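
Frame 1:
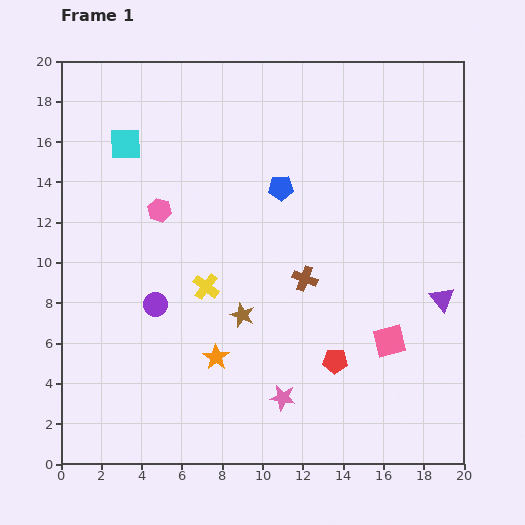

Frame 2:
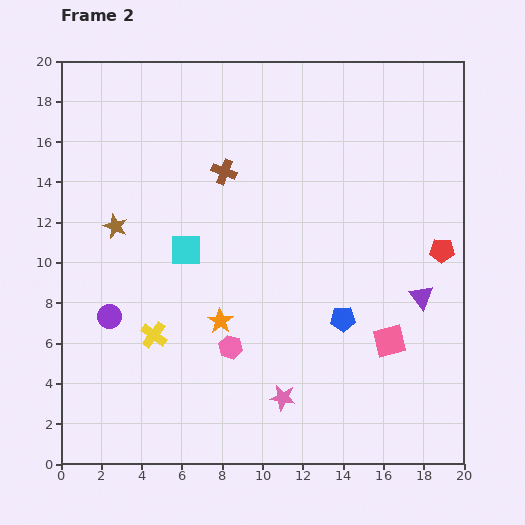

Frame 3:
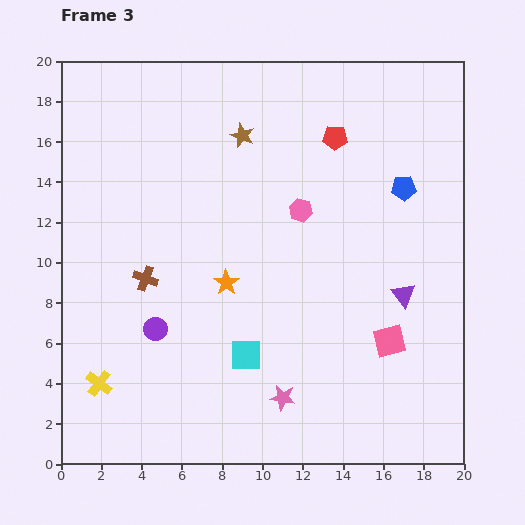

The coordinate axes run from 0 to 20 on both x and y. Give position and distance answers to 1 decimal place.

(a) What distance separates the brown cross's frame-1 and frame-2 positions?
6.6

The brown cross moved from (12.1, 9.2) to (8.1, 14.5), a distance of √(4.0² + 5.3²) ≈ 6.6.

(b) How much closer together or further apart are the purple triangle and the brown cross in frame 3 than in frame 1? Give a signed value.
+5.9

Distance in frame 1: 6.9. Distance in frame 3: 12.8.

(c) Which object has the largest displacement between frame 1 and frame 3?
the cyan square

(moved 12.1; next 11.1)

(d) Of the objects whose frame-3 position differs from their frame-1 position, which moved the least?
the purple circle

(moved 1.2)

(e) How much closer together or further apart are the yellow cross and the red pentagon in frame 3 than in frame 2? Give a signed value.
+2.0

Distance in frame 2: 14.9. Distance in frame 3: 16.9.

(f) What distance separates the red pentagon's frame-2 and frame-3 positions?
7.7

The red pentagon moved from (18.9, 10.6) to (13.6, 16.2), a distance of √(5.3² + 5.6²) ≈ 7.7.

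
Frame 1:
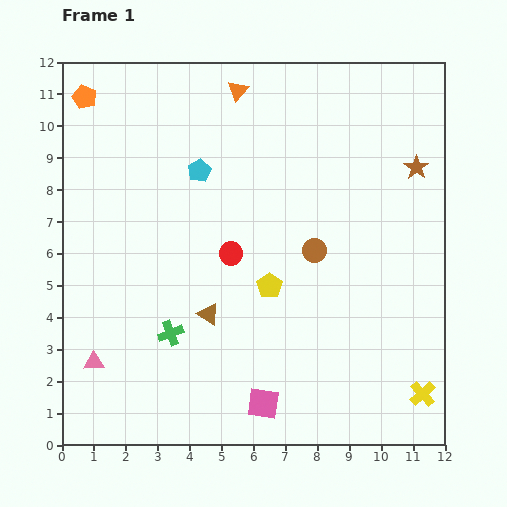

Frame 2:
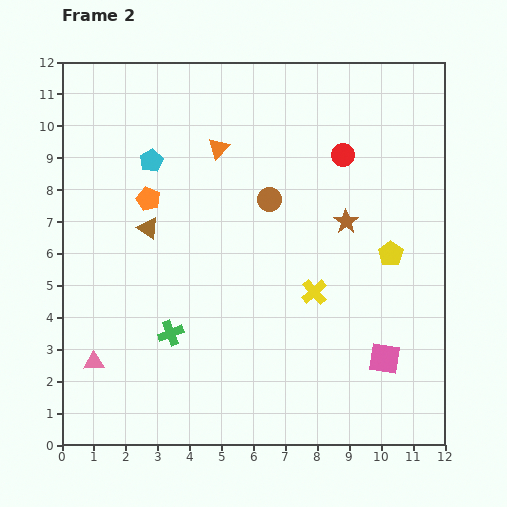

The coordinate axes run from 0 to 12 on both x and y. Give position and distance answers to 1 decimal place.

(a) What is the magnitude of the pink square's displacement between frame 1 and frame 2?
4.0

The pink square moved from (6.3, 1.3) to (10.1, 2.7), a distance of √(3.8² + 1.4²) ≈ 4.0.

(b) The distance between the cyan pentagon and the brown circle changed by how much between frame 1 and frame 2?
-0.5

Distance in frame 1: 4.4. Distance in frame 2: 3.9.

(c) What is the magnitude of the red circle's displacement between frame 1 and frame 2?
4.7

The red circle moved from (5.3, 6.0) to (8.8, 9.1), a distance of √(3.5² + 3.1²) ≈ 4.7.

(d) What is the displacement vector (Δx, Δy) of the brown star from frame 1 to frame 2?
(-2.2, -1.7)

The brown star was at (11.1, 8.7) in frame 1 and (8.9, 7.0) in frame 2.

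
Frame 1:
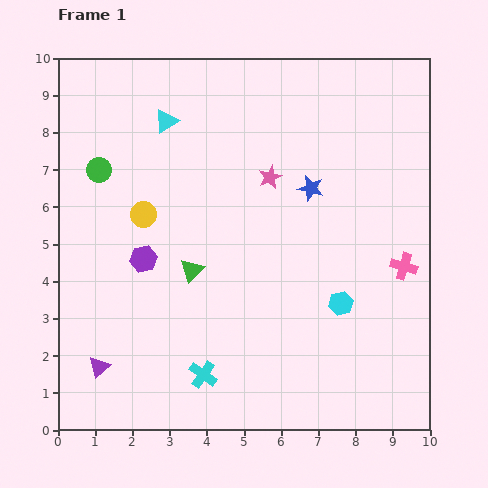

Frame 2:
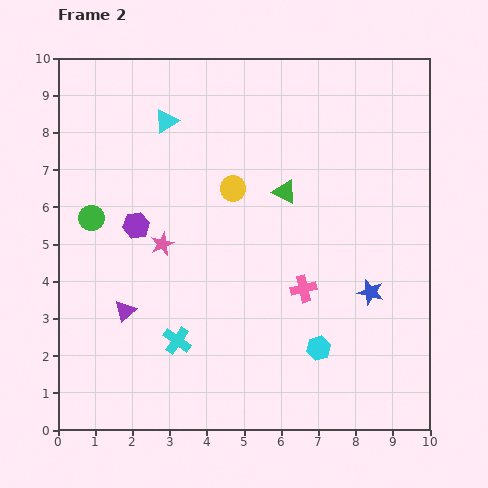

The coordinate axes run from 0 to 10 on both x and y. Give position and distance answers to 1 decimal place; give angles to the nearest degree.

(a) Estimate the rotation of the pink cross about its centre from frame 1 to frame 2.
31° counter-clockwise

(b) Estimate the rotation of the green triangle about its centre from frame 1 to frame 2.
47° counter-clockwise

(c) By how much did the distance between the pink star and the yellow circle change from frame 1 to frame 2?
-1.1

Distance in frame 1: 3.5. Distance in frame 2: 2.4.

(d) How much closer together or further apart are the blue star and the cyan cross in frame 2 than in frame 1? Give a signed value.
-0.4

Distance in frame 1: 5.8. Distance in frame 2: 5.4.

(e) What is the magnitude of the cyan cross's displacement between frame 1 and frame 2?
1.1

The cyan cross moved from (3.9, 1.5) to (3.2, 2.4), a distance of √(0.7² + 0.9²) ≈ 1.1.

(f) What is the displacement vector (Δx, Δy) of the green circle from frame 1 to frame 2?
(-0.2, -1.3)

The green circle was at (1.1, 7.0) in frame 1 and (0.9, 5.7) in frame 2.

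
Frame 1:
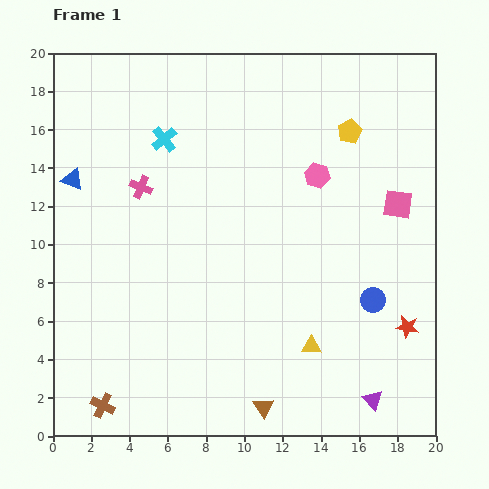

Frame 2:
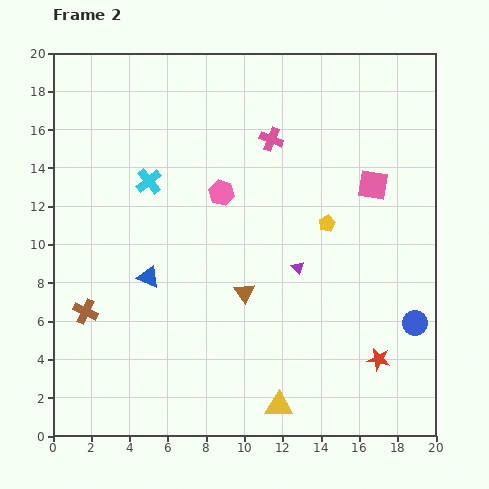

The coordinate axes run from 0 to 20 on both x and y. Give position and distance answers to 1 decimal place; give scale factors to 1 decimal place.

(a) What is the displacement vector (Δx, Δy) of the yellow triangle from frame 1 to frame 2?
(-1.7, -3.1)

The yellow triangle was at (13.5, 4.7) in frame 1 and (11.8, 1.6) in frame 2.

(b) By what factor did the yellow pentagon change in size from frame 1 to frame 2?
0.7×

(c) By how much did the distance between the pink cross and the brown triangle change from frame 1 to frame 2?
-5.1

Distance in frame 1: 13.2. Distance in frame 2: 8.1.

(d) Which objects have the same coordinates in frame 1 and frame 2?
none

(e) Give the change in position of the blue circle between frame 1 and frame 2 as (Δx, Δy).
(2.2, -1.2)

The blue circle was at (16.7, 7.1) in frame 1 and (18.9, 5.9) in frame 2.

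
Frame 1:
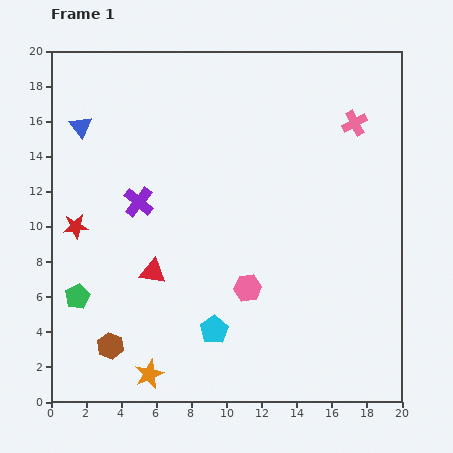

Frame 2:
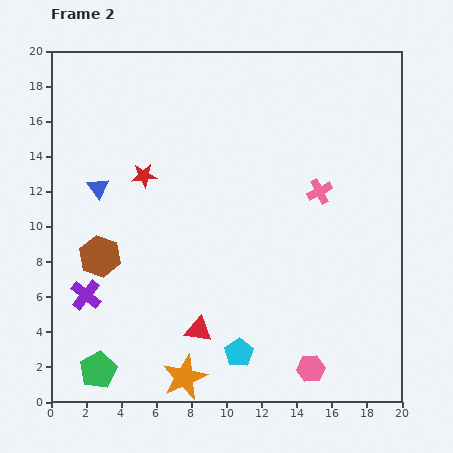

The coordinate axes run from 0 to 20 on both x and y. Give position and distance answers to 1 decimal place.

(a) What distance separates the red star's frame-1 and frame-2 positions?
4.9

The red star moved from (1.4, 10.0) to (5.3, 12.9), a distance of √(3.9² + 2.9²) ≈ 4.9.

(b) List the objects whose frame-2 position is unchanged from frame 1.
none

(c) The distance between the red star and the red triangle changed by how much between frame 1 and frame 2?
+4.2

Distance in frame 1: 5.1. Distance in frame 2: 9.3.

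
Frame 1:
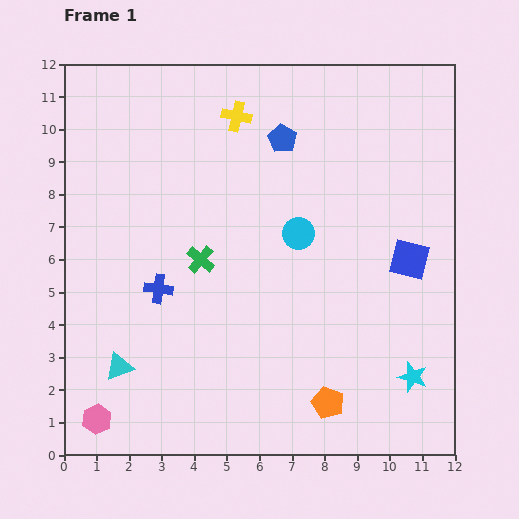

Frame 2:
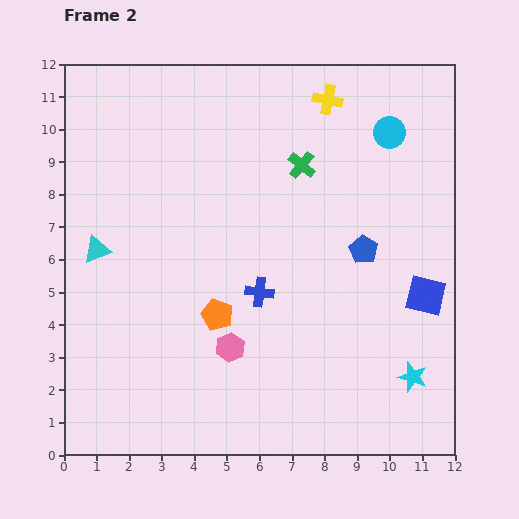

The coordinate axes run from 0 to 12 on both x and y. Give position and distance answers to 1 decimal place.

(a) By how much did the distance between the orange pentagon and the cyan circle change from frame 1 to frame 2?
+2.4

Distance in frame 1: 5.3. Distance in frame 2: 7.7.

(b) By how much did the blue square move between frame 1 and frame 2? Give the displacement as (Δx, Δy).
(0.5, -1.1)

The blue square was at (10.6, 6.0) in frame 1 and (11.1, 4.9) in frame 2.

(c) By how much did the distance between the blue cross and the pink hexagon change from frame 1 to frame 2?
-2.5

Distance in frame 1: 4.4. Distance in frame 2: 1.9.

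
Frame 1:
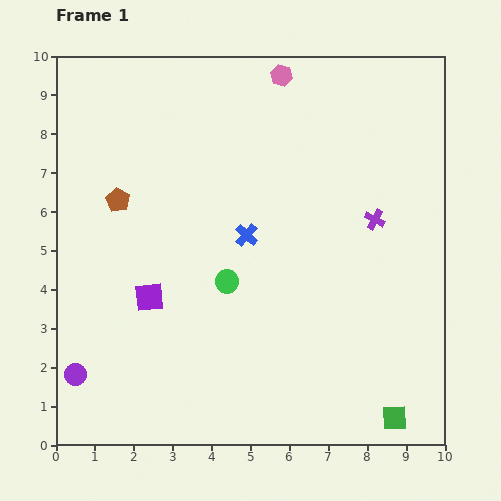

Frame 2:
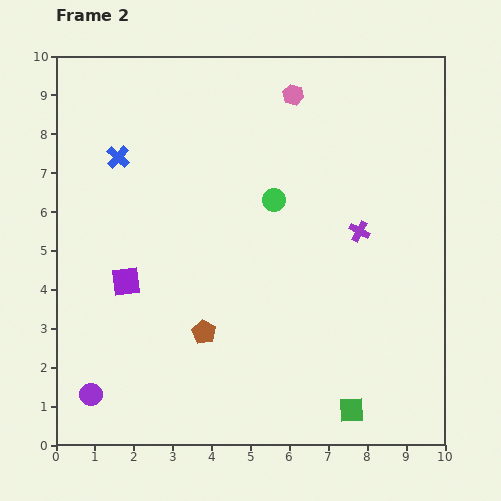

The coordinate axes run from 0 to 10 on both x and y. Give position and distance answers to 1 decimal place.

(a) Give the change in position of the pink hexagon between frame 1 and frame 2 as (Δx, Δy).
(0.3, -0.5)

The pink hexagon was at (5.8, 9.5) in frame 1 and (6.1, 9.0) in frame 2.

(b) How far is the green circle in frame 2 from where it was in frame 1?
2.4

The green circle moved from (4.4, 4.2) to (5.6, 6.3), a distance of √(1.2² + 2.1²) ≈ 2.4.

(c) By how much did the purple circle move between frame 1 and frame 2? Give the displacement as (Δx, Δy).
(0.4, -0.5)

The purple circle was at (0.5, 1.8) in frame 1 and (0.9, 1.3) in frame 2.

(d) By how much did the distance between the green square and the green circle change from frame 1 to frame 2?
+0.3

Distance in frame 1: 5.5. Distance in frame 2: 5.8.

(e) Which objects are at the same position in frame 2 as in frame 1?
none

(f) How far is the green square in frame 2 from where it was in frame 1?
1.1

The green square moved from (8.7, 0.7) to (7.6, 0.9), a distance of √(1.1² + 0.2²) ≈ 1.1.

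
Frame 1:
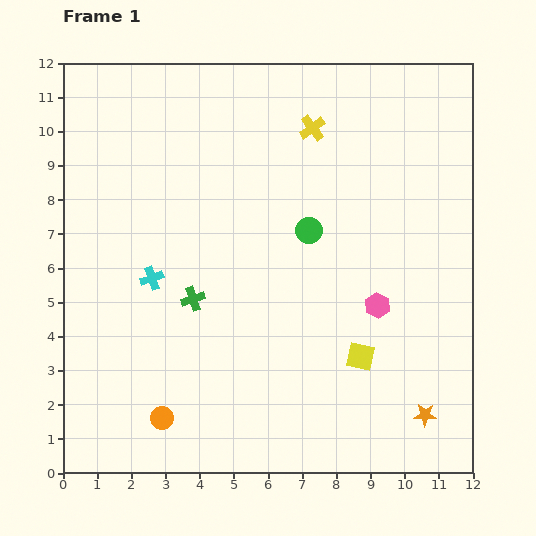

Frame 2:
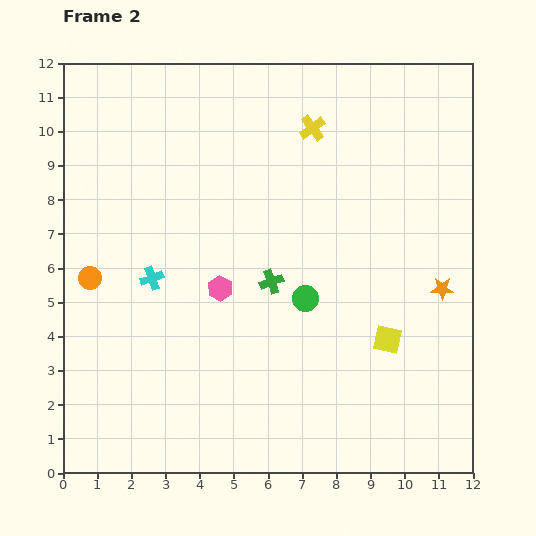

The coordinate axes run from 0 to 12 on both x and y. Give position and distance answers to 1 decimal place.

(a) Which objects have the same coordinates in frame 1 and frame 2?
the yellow cross, the cyan cross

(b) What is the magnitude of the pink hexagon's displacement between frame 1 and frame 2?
4.6

The pink hexagon moved from (9.2, 4.9) to (4.6, 5.4), a distance of √(4.6² + 0.5²) ≈ 4.6.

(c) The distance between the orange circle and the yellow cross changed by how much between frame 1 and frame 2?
-1.8

Distance in frame 1: 9.6. Distance in frame 2: 7.8.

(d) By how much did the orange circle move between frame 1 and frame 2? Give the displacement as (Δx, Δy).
(-2.1, 4.1)

The orange circle was at (2.9, 1.6) in frame 1 and (0.8, 5.7) in frame 2.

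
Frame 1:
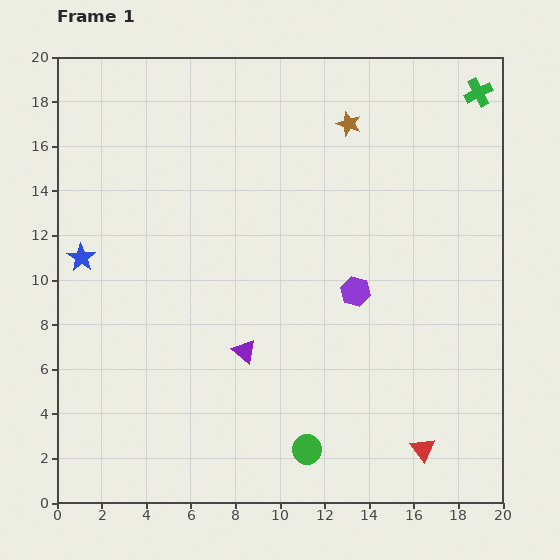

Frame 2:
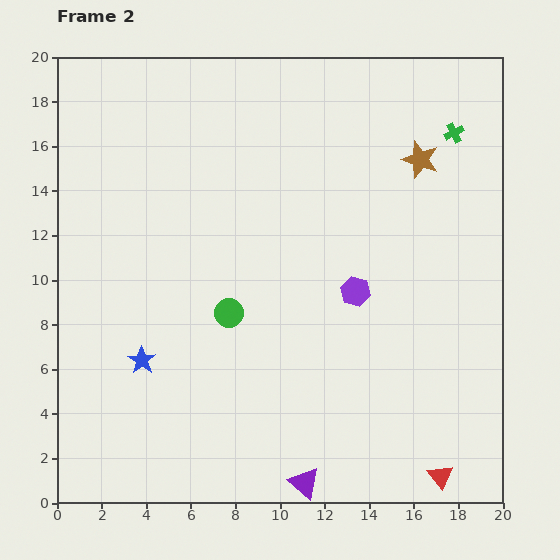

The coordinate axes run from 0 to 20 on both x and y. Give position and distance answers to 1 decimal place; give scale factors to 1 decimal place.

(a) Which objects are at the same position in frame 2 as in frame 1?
the purple hexagon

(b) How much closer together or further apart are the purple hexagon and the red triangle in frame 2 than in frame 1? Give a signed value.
+1.4

Distance in frame 1: 7.7. Distance in frame 2: 9.1.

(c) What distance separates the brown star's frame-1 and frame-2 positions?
3.6

The brown star moved from (13.1, 17.0) to (16.3, 15.4), a distance of √(3.2² + 1.6²) ≈ 3.6.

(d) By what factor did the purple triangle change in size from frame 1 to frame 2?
1.3×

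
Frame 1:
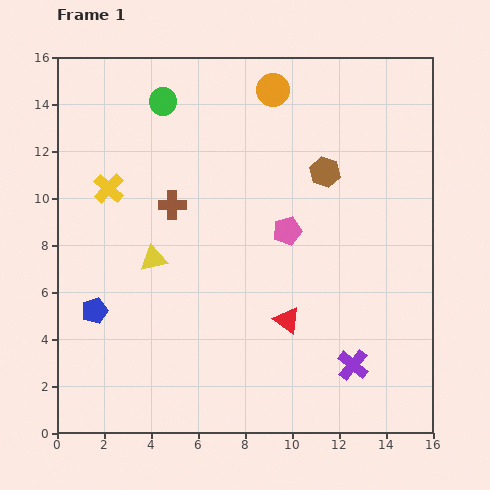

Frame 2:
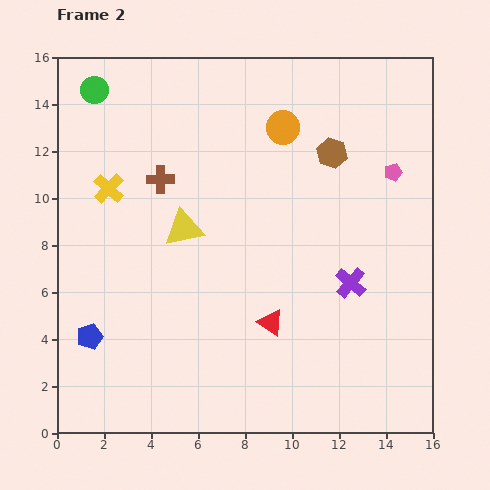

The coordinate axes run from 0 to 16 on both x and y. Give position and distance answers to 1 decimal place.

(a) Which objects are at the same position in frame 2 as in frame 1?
the yellow cross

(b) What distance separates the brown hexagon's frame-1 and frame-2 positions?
0.9

The brown hexagon moved from (11.4, 11.1) to (11.7, 11.9), a distance of √(0.3² + 0.8²) ≈ 0.9.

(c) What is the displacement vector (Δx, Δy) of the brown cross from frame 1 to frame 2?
(-0.5, 1.1)

The brown cross was at (4.9, 9.7) in frame 1 and (4.4, 10.8) in frame 2.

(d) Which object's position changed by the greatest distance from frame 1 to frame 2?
the pink pentagon

(moved 5.1; next 3.5)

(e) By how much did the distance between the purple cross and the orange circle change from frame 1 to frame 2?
-5.0

Distance in frame 1: 12.2. Distance in frame 2: 7.2.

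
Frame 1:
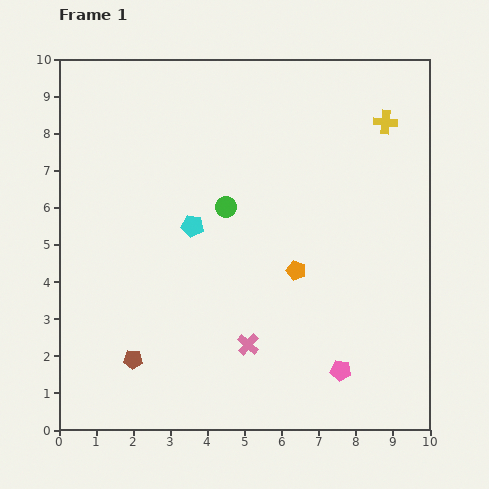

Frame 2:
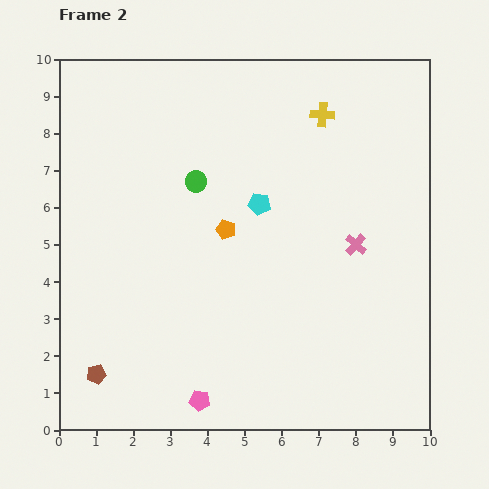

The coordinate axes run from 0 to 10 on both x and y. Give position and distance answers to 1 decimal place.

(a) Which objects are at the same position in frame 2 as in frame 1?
none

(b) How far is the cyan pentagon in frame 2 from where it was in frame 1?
1.9

The cyan pentagon moved from (3.6, 5.5) to (5.4, 6.1), a distance of √(1.8² + 0.6²) ≈ 1.9.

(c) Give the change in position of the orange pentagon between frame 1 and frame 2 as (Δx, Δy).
(-1.9, 1.1)

The orange pentagon was at (6.4, 4.3) in frame 1 and (4.5, 5.4) in frame 2.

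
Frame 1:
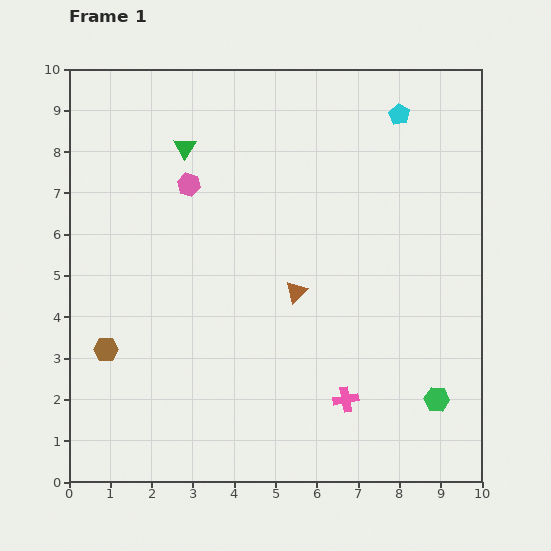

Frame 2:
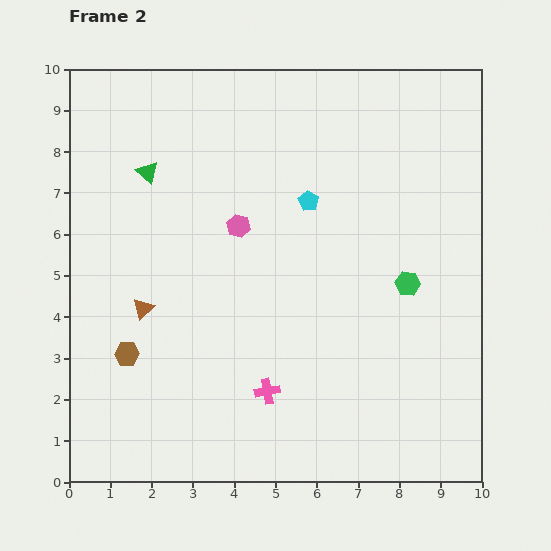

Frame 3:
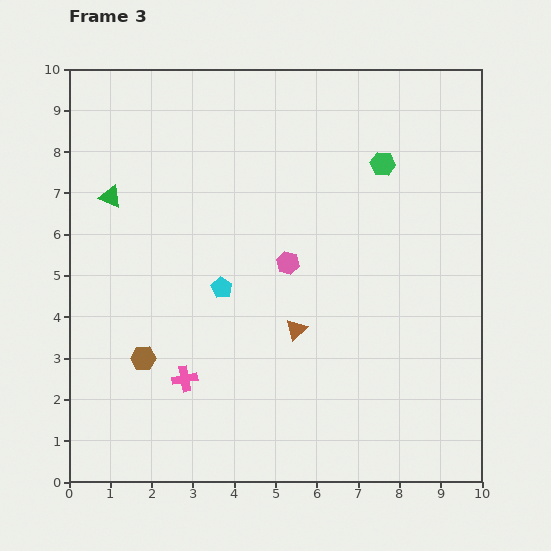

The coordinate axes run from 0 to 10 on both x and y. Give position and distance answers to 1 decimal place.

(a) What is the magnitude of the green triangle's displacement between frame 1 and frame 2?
1.1

The green triangle moved from (2.8, 8.1) to (1.9, 7.5), a distance of √(0.9² + 0.6²) ≈ 1.1.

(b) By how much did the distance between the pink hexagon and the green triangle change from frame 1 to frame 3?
+3.7

Distance in frame 1: 0.9. Distance in frame 3: 4.6.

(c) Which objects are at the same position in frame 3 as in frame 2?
none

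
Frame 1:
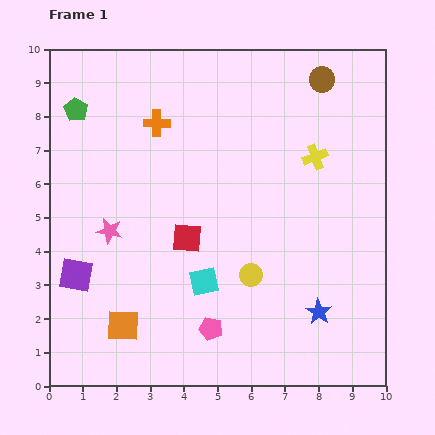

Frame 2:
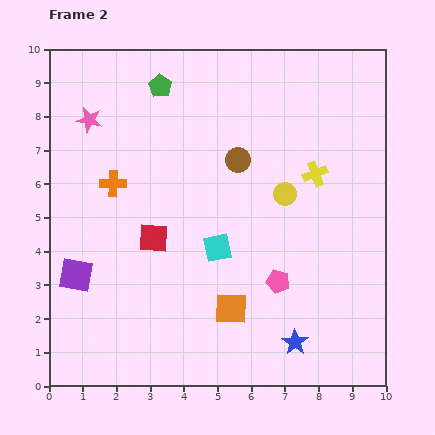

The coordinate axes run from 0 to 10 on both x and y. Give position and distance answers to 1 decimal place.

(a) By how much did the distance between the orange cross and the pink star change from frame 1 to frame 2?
-1.5

Distance in frame 1: 3.5. Distance in frame 2: 2.0.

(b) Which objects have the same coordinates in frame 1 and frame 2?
the purple square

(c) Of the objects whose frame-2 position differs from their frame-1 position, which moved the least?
the yellow cross

(moved 0.5)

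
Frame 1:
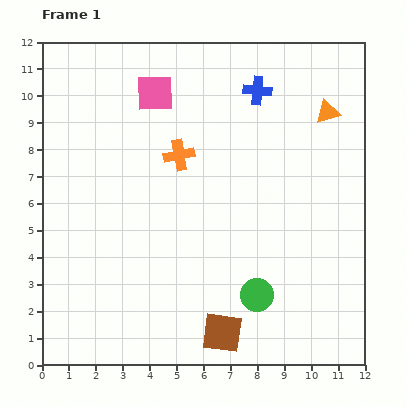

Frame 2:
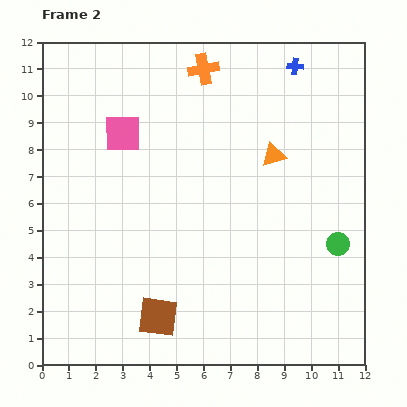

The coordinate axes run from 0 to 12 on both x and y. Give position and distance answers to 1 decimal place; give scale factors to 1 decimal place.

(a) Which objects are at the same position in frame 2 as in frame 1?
none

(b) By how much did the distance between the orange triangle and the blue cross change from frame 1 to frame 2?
+0.7

Distance in frame 1: 2.7. Distance in frame 2: 3.4.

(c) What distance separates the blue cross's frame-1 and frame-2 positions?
1.7

The blue cross moved from (8.0, 10.2) to (9.4, 11.1), a distance of √(1.4² + 0.9²) ≈ 1.7.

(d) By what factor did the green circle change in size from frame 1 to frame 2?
0.7×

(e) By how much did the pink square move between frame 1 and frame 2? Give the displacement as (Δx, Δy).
(-1.2, -1.5)

The pink square was at (4.2, 10.1) in frame 1 and (3.0, 8.6) in frame 2.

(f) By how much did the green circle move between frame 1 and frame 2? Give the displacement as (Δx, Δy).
(3.0, 1.9)

The green circle was at (8.0, 2.6) in frame 1 and (11.0, 4.5) in frame 2.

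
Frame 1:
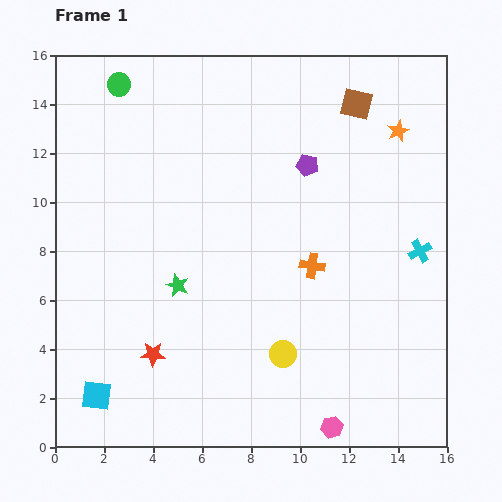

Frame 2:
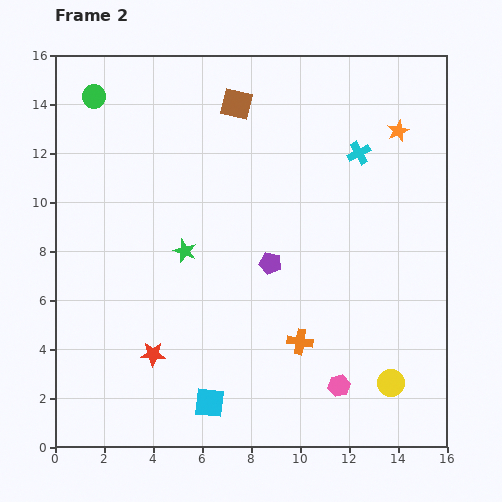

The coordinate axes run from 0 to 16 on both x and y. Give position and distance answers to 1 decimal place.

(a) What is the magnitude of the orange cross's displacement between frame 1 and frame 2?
3.1

The orange cross moved from (10.5, 7.4) to (10.0, 4.3), a distance of √(0.5² + 3.1²) ≈ 3.1.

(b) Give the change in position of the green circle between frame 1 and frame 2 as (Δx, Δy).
(-1.0, -0.5)

The green circle was at (2.6, 14.8) in frame 1 and (1.6, 14.3) in frame 2.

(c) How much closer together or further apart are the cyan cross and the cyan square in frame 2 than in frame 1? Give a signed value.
-2.6

Distance in frame 1: 14.5. Distance in frame 2: 11.9.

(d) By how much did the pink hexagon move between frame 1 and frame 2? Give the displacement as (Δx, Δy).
(0.3, 1.7)

The pink hexagon was at (11.3, 0.8) in frame 1 and (11.6, 2.5) in frame 2.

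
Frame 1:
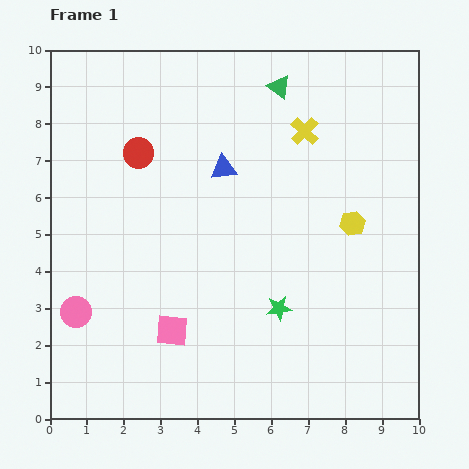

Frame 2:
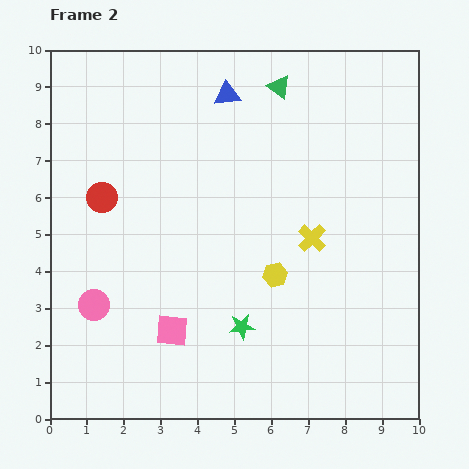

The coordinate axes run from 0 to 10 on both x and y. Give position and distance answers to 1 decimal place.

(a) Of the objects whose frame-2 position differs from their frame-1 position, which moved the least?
the pink circle

(moved 0.5)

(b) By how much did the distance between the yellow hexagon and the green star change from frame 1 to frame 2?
-1.3

Distance in frame 1: 3.0. Distance in frame 2: 1.7.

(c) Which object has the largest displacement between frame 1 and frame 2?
the yellow cross

(moved 2.9; next 2.5)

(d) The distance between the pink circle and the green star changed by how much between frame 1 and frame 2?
-1.5

Distance in frame 1: 5.5. Distance in frame 2: 4.0.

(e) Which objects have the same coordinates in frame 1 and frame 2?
the pink square, the green triangle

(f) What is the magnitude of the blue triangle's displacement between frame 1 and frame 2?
2.0

The blue triangle moved from (4.7, 6.8) to (4.8, 8.8), a distance of √(0.1² + 2.0²) ≈ 2.0.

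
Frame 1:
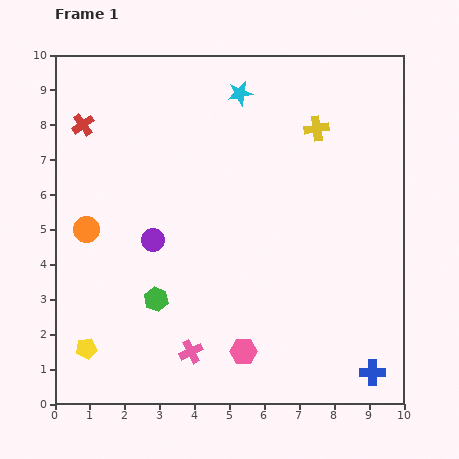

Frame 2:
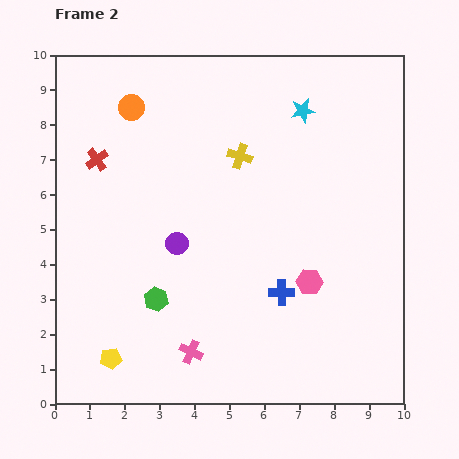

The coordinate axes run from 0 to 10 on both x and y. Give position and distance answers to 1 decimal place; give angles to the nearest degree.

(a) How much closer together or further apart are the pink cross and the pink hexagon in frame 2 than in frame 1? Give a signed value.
+2.4

Distance in frame 1: 1.5. Distance in frame 2: 3.9.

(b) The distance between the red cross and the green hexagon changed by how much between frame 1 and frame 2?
-1.1

Distance in frame 1: 5.4. Distance in frame 2: 4.3.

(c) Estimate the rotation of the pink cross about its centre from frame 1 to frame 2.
39° counter-clockwise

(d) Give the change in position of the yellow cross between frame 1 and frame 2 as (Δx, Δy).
(-2.2, -0.8)

The yellow cross was at (7.5, 7.9) in frame 1 and (5.3, 7.1) in frame 2.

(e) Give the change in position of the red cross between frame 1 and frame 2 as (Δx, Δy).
(0.4, -1.0)

The red cross was at (0.8, 8.0) in frame 1 and (1.2, 7.0) in frame 2.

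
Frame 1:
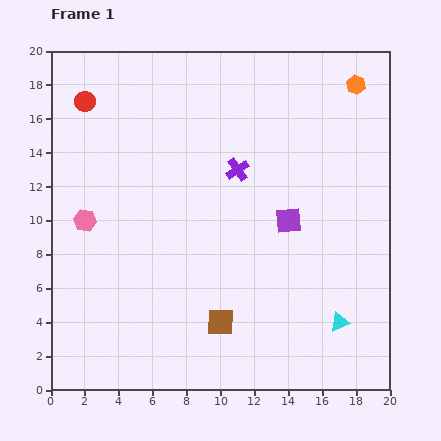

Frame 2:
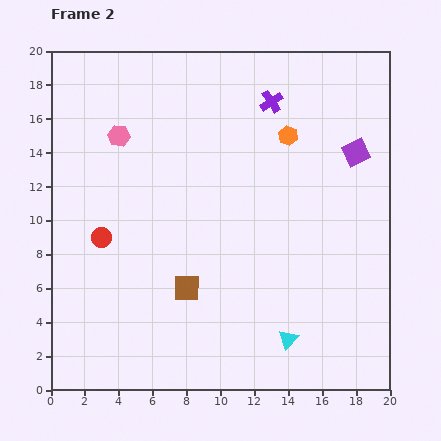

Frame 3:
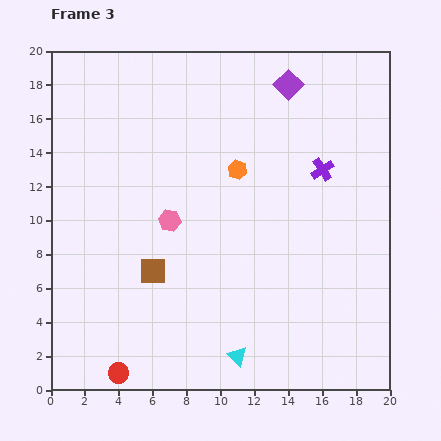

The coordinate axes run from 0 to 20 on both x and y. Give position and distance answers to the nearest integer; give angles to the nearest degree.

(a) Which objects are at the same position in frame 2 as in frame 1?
none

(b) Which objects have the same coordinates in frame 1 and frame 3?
none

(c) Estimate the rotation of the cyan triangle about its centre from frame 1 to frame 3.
54° counter-clockwise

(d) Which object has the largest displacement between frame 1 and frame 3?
the red circle

(moved 16; next 9)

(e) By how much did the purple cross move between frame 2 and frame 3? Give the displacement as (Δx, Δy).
(3, -4)

The purple cross was at (13, 17) in frame 2 and (16, 13) in frame 3.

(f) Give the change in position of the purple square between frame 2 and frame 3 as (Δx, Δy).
(-4, 4)

The purple square was at (18, 14) in frame 2 and (14, 18) in frame 3.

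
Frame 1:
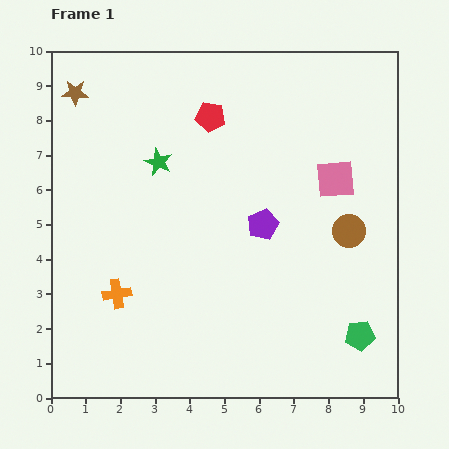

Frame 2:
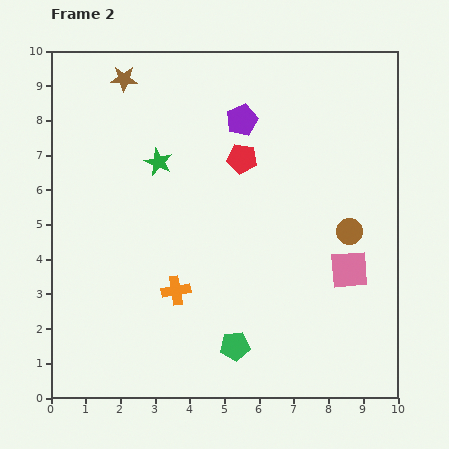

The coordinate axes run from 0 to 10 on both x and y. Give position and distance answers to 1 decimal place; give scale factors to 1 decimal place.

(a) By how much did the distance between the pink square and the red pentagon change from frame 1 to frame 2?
+0.5

Distance in frame 1: 4.0. Distance in frame 2: 4.5.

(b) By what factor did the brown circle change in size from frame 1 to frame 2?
0.8×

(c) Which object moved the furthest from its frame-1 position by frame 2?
the green pentagon

(moved 3.6; next 3.1)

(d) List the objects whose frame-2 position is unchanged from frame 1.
the brown circle, the green star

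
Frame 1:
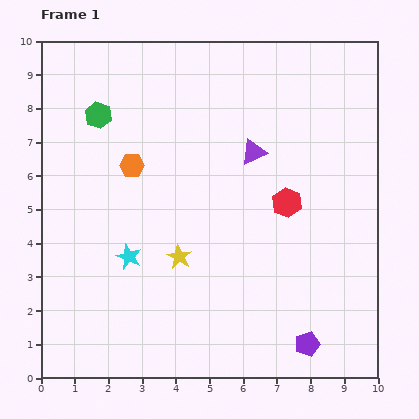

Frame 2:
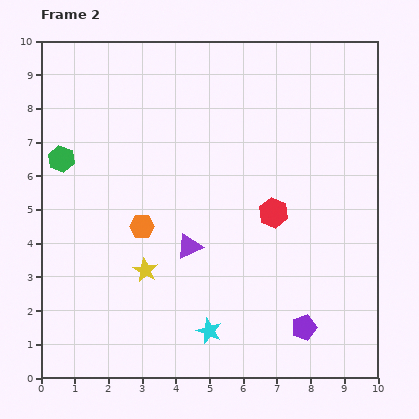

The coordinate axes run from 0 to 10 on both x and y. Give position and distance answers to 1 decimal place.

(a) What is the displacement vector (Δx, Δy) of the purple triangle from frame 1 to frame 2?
(-1.9, -2.8)

The purple triangle was at (6.3, 6.7) in frame 1 and (4.4, 3.9) in frame 2.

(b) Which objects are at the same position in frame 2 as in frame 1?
none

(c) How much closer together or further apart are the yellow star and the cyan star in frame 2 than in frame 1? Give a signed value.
+1.1

Distance in frame 1: 1.5. Distance in frame 2: 2.6.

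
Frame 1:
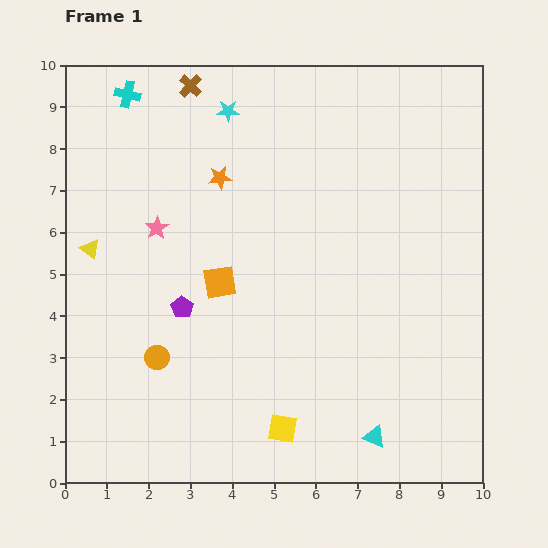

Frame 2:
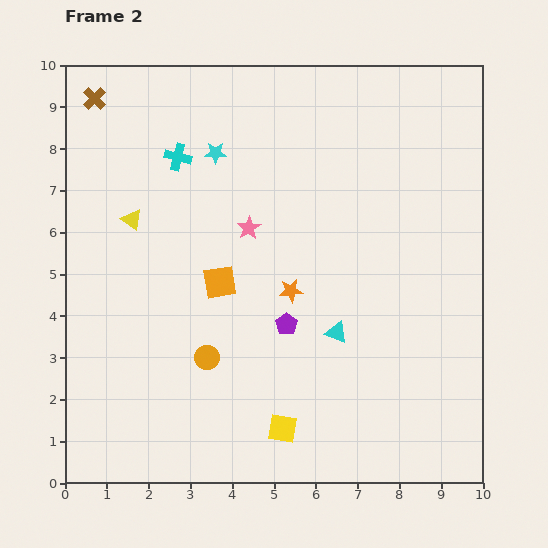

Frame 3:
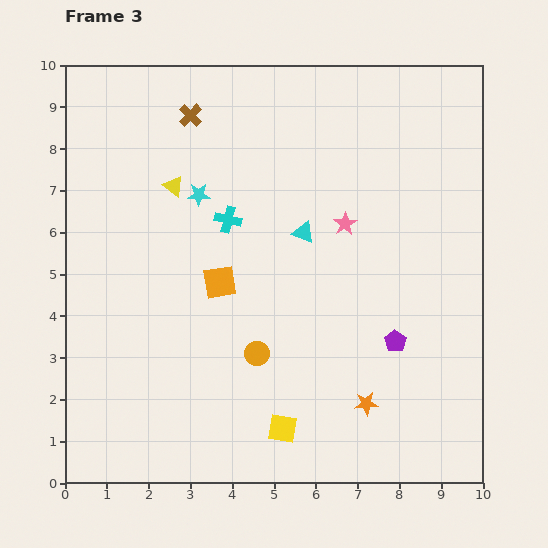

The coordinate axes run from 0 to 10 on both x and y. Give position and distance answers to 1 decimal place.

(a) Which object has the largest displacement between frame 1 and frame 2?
the orange star

(moved 3.2; next 2.7)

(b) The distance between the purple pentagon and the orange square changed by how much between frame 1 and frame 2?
+0.8

Distance in frame 1: 1.1. Distance in frame 2: 1.9.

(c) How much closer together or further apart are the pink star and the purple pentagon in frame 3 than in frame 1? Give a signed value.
+1.0

Distance in frame 1: 2.0. Distance in frame 3: 3.0.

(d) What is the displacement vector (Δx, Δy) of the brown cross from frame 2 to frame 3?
(2.3, -0.4)

The brown cross was at (0.7, 9.2) in frame 2 and (3.0, 8.8) in frame 3.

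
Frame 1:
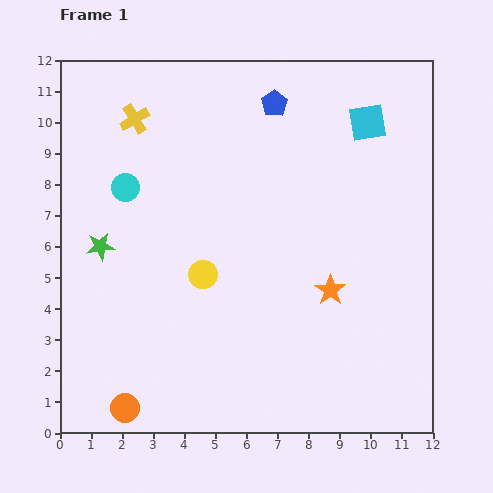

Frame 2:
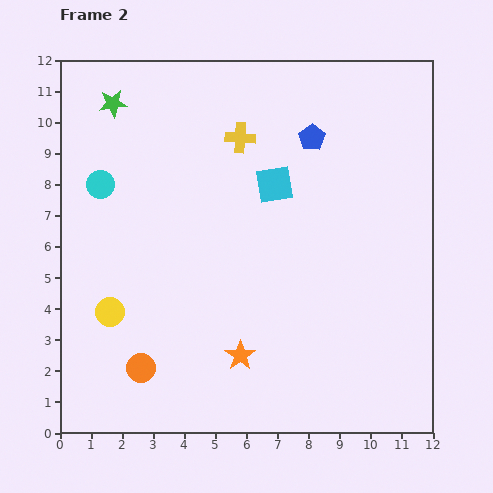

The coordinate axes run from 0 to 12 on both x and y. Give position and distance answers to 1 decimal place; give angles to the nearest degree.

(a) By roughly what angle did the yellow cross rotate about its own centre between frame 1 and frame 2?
35° clockwise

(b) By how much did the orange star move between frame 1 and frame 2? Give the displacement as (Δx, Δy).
(-2.9, -2.1)

The orange star was at (8.7, 4.6) in frame 1 and (5.8, 2.5) in frame 2.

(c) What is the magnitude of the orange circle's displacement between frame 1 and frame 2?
1.4

The orange circle moved from (2.1, 0.8) to (2.6, 2.1), a distance of √(0.5² + 1.3²) ≈ 1.4.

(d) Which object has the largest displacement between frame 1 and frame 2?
the green star

(moved 4.6; next 3.6)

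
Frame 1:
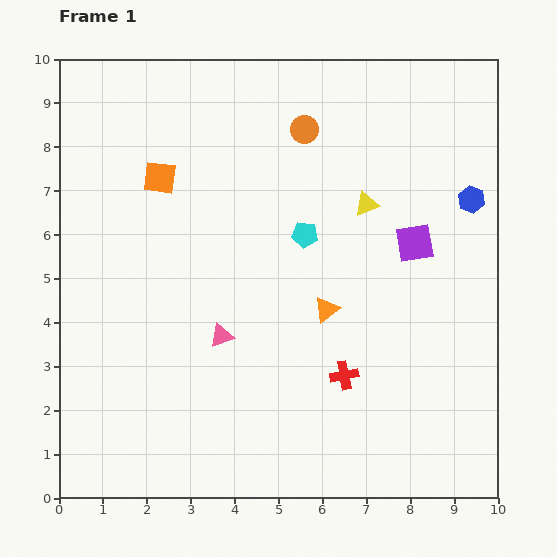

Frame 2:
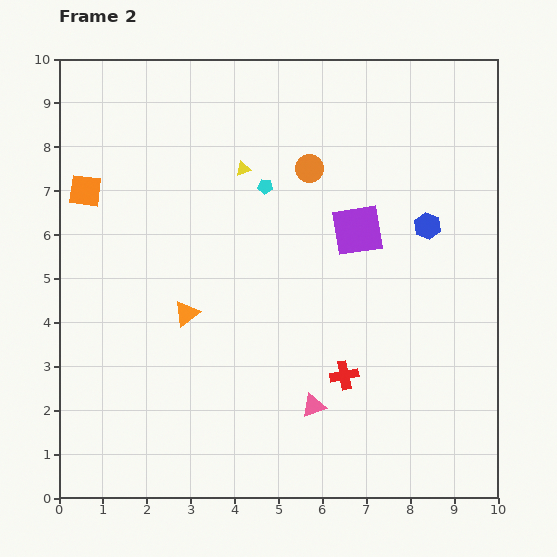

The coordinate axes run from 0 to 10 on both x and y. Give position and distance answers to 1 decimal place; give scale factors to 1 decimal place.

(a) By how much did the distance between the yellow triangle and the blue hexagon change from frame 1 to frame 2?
+2.0

Distance in frame 1: 2.4. Distance in frame 2: 4.4.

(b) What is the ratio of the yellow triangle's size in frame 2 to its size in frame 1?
0.6×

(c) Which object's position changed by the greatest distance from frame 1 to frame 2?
the orange triangle

(moved 3.2; next 2.9)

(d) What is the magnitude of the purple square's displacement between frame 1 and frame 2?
1.3

The purple square moved from (8.1, 5.8) to (6.8, 6.1), a distance of √(1.3² + 0.3²) ≈ 1.3.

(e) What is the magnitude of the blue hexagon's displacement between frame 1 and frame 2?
1.2

The blue hexagon moved from (9.4, 6.8) to (8.4, 6.2), a distance of √(1.0² + 0.6²) ≈ 1.2.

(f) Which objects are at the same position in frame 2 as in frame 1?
the red cross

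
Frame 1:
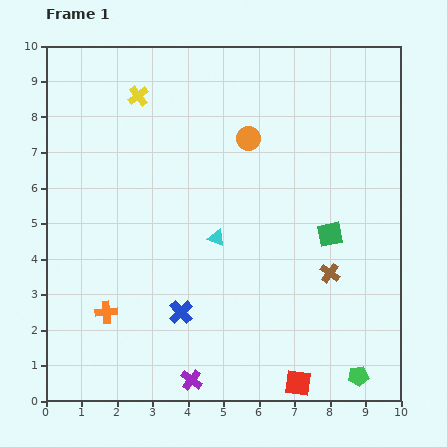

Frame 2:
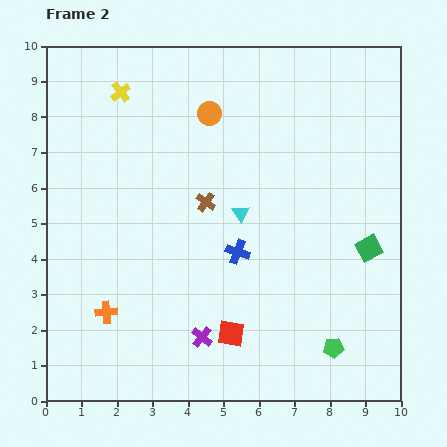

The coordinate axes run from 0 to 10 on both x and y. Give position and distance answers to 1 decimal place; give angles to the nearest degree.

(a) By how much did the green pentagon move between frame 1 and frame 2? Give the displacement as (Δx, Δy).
(-0.7, 0.8)

The green pentagon was at (8.8, 0.7) in frame 1 and (8.1, 1.5) in frame 2.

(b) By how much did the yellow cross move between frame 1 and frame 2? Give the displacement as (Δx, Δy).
(-0.5, 0.1)

The yellow cross was at (2.6, 8.6) in frame 1 and (2.1, 8.7) in frame 2.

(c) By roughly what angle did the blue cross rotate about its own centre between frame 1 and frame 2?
27° counter-clockwise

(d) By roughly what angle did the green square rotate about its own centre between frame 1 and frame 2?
16° counter-clockwise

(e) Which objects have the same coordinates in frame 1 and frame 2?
the orange cross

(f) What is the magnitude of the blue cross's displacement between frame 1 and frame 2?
2.3

The blue cross moved from (3.8, 2.5) to (5.4, 4.2), a distance of √(1.6² + 1.7²) ≈ 2.3.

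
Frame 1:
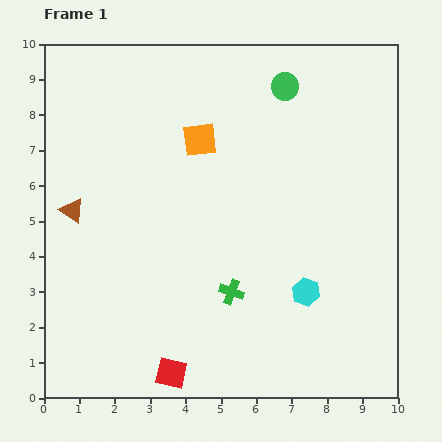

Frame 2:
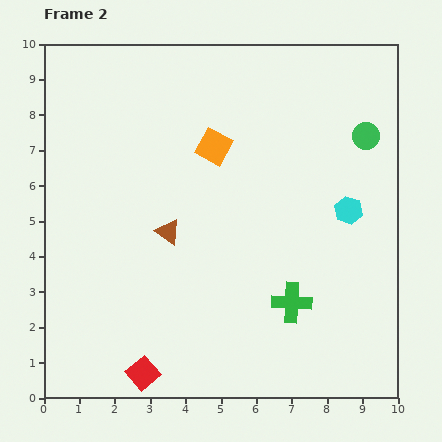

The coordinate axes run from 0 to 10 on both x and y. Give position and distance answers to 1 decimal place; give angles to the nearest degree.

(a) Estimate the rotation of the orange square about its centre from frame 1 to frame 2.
35° clockwise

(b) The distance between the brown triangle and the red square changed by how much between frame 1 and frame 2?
-1.3

Distance in frame 1: 5.4. Distance in frame 2: 4.1.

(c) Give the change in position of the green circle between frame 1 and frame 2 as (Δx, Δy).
(2.3, -1.4)

The green circle was at (6.8, 8.8) in frame 1 and (9.1, 7.4) in frame 2.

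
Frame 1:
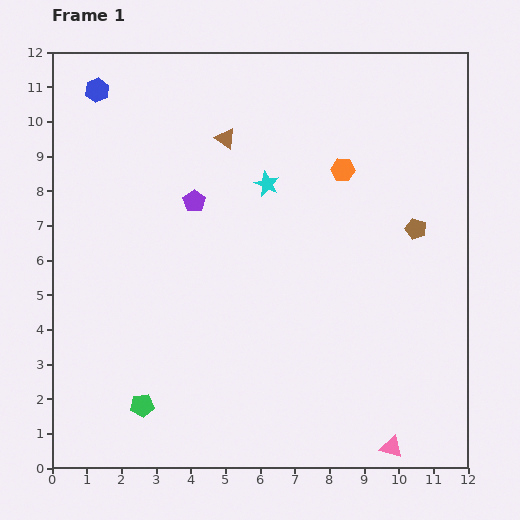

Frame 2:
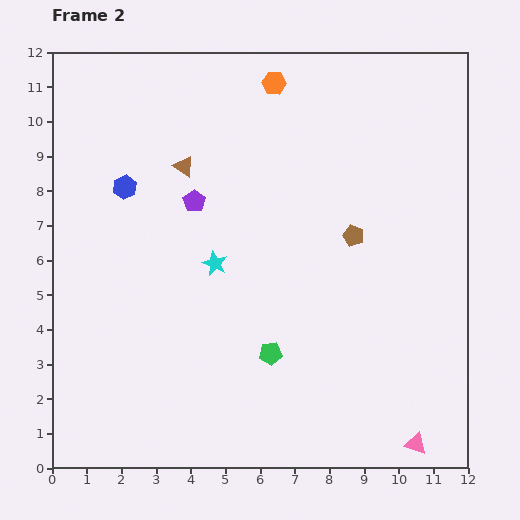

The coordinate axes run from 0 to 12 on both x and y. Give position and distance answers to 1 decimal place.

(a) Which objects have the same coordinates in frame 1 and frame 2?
the purple pentagon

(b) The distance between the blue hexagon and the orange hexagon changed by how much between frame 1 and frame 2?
-2.3

Distance in frame 1: 7.5. Distance in frame 2: 5.2.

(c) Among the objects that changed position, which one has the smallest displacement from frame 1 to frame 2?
the pink triangle

(moved 0.7)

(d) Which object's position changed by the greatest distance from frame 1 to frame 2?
the green pentagon

(moved 4.0; next 3.2)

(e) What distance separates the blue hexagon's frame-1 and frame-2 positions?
2.9

The blue hexagon moved from (1.3, 10.9) to (2.1, 8.1), a distance of √(0.8² + 2.8²) ≈ 2.9.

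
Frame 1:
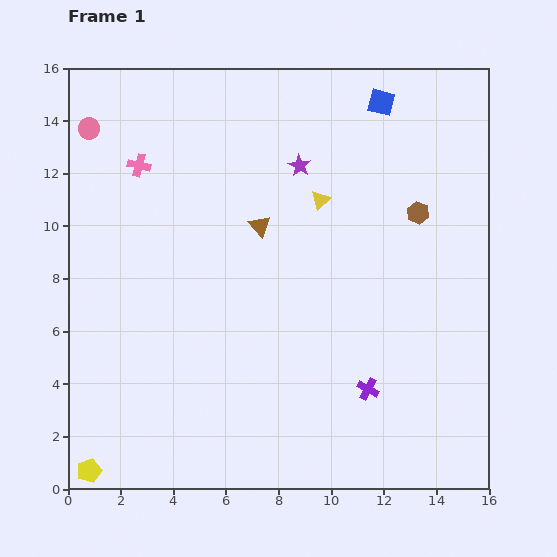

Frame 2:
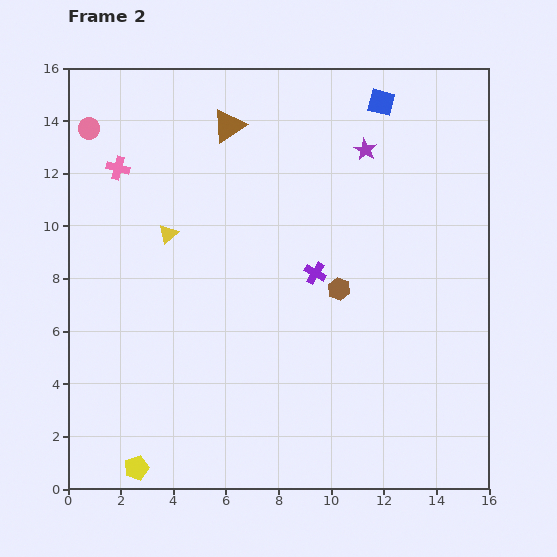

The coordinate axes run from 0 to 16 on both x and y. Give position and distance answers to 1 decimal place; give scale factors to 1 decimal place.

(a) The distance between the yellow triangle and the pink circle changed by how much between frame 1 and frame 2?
-4.2

Distance in frame 1: 9.2. Distance in frame 2: 5.0.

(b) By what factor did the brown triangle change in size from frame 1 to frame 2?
1.5×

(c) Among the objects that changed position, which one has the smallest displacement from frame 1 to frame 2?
the pink cross

(moved 0.8)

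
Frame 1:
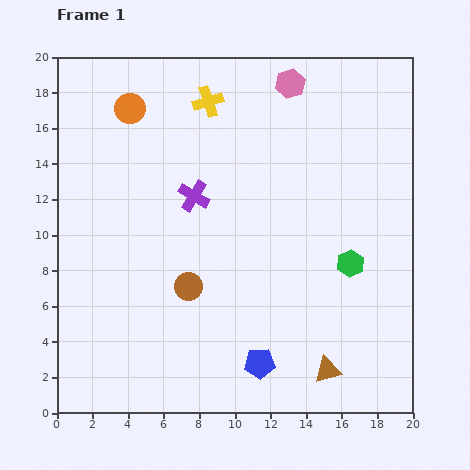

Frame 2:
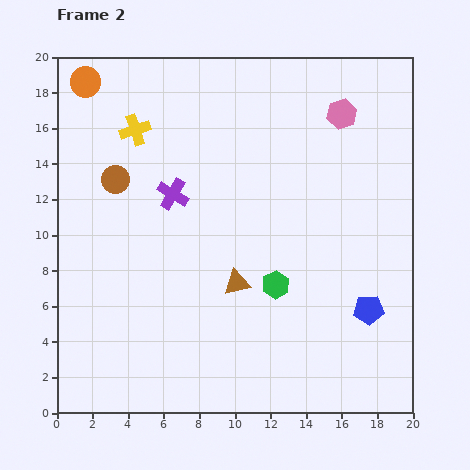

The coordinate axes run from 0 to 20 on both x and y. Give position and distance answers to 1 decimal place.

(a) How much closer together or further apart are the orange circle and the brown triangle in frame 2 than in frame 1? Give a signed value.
-4.3

Distance in frame 1: 18.4. Distance in frame 2: 14.1.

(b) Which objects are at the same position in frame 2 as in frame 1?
none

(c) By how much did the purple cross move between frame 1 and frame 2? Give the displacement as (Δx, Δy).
(-1.2, 0.1)

The purple cross was at (7.7, 12.2) in frame 1 and (6.5, 12.3) in frame 2.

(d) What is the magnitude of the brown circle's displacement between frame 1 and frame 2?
7.3

The brown circle moved from (7.4, 7.1) to (3.3, 13.1), a distance of √(4.1² + 6.0²) ≈ 7.3.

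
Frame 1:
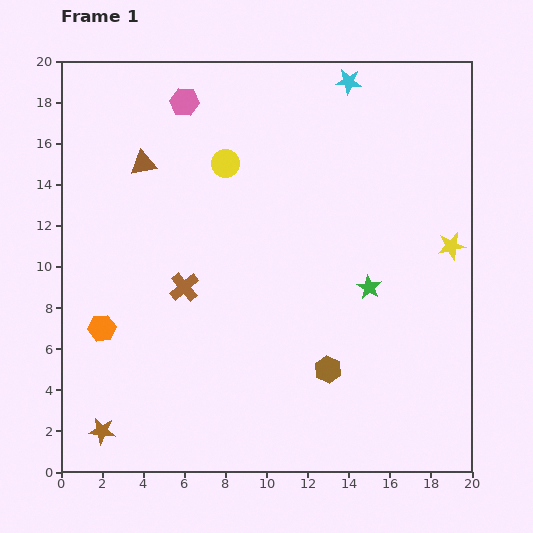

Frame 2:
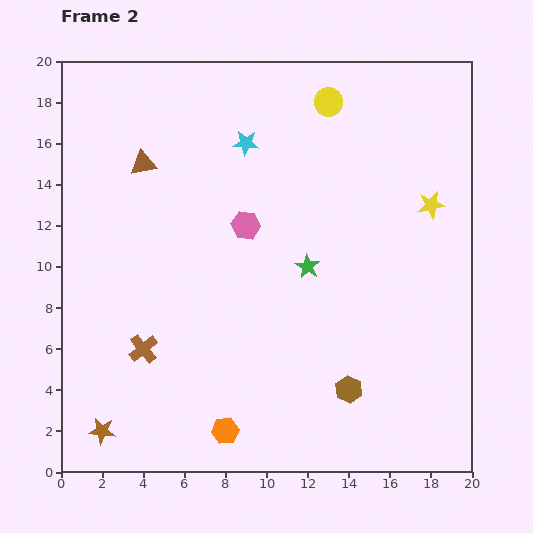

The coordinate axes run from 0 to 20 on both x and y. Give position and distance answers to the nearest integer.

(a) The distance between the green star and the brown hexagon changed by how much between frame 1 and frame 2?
+2

Distance in frame 1: 4. Distance in frame 2: 6.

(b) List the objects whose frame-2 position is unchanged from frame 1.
the brown star, the brown triangle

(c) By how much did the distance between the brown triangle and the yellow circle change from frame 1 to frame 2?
+5

Distance in frame 1: 4. Distance in frame 2: 9.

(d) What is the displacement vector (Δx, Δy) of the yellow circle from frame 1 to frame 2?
(5, 3)

The yellow circle was at (8, 15) in frame 1 and (13, 18) in frame 2.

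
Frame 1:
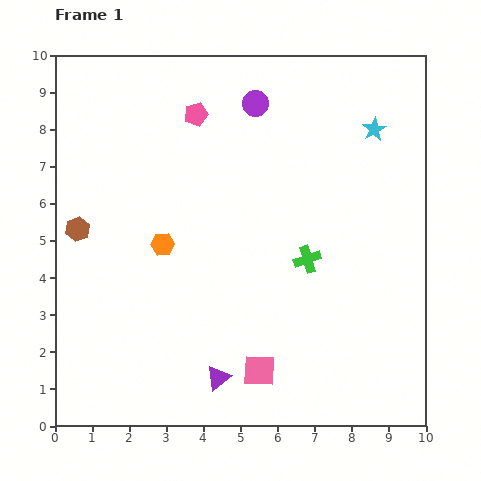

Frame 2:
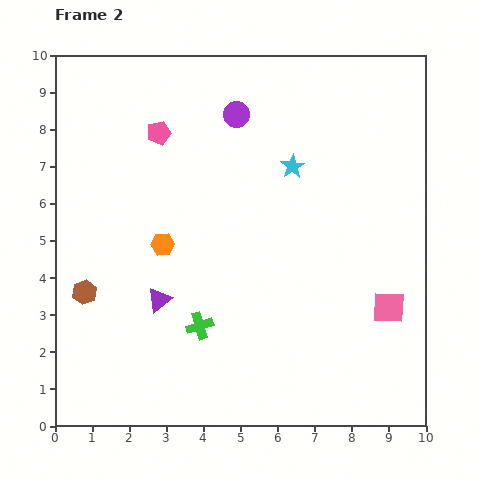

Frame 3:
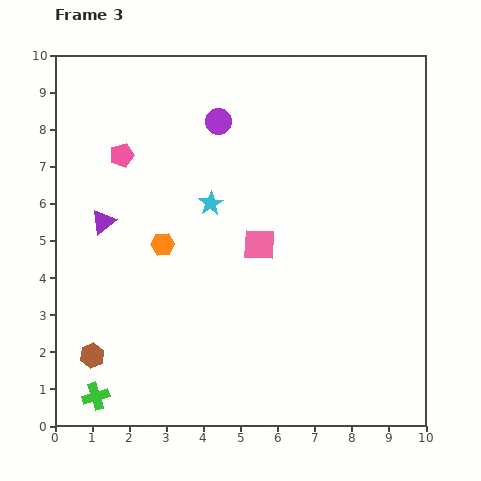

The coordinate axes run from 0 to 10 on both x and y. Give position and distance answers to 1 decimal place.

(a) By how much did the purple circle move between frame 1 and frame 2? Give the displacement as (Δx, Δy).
(-0.5, -0.3)

The purple circle was at (5.4, 8.7) in frame 1 and (4.9, 8.4) in frame 2.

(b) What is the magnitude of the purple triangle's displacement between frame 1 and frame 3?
5.2

The purple triangle moved from (4.4, 1.3) to (1.3, 5.5), a distance of √(3.1² + 4.2²) ≈ 5.2.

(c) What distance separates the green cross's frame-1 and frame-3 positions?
6.8

The green cross moved from (6.8, 4.5) to (1.1, 0.8), a distance of √(5.7² + 3.7²) ≈ 6.8.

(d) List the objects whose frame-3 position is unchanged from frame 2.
the orange hexagon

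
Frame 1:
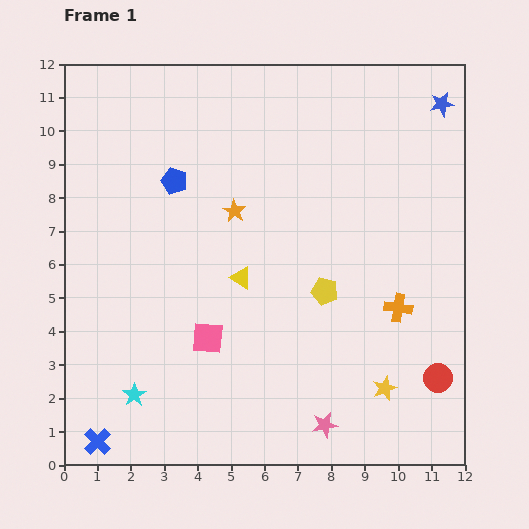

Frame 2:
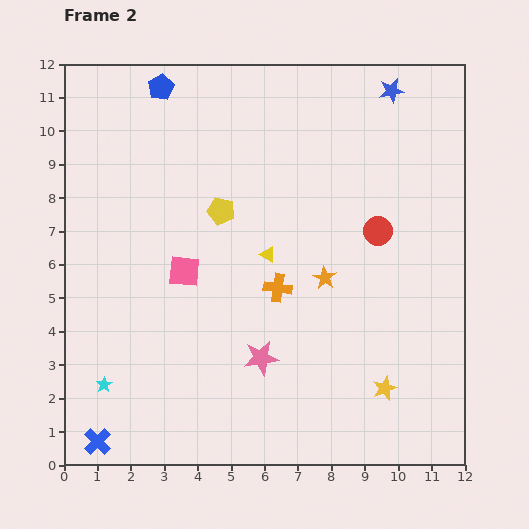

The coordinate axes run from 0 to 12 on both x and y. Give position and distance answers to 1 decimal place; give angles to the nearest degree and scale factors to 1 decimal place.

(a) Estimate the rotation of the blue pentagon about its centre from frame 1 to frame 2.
25° clockwise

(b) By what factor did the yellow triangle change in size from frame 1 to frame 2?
0.7×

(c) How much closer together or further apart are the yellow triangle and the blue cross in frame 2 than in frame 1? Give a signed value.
+1.1

Distance in frame 1: 6.5. Distance in frame 2: 7.6.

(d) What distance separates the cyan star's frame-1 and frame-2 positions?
0.9

The cyan star moved from (2.1, 2.1) to (1.2, 2.4), a distance of √(0.9² + 0.3²) ≈ 0.9.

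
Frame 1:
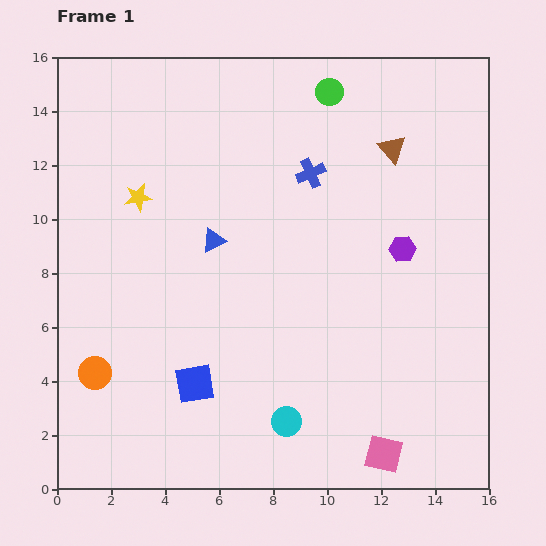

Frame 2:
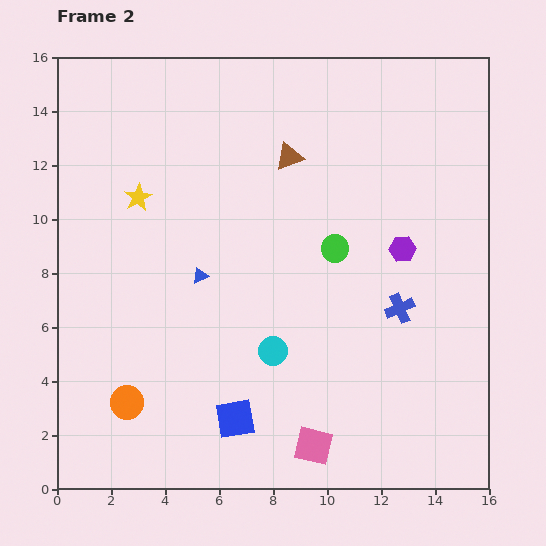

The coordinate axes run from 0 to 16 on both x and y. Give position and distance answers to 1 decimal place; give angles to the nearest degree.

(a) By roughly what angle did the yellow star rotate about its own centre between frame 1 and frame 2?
19° counter-clockwise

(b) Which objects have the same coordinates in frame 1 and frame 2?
the yellow star, the purple hexagon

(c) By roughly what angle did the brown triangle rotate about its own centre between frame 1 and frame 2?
50° clockwise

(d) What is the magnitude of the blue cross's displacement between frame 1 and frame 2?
6.0

The blue cross moved from (9.4, 11.7) to (12.7, 6.7), a distance of √(3.3² + 5.0²) ≈ 6.0.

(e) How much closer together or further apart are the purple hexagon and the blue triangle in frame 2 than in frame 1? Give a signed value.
+0.6

Distance in frame 1: 7.0. Distance in frame 2: 7.6.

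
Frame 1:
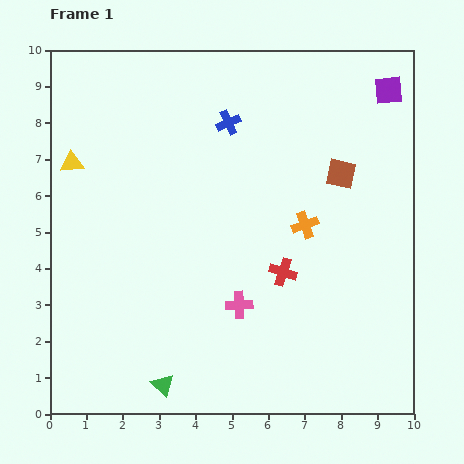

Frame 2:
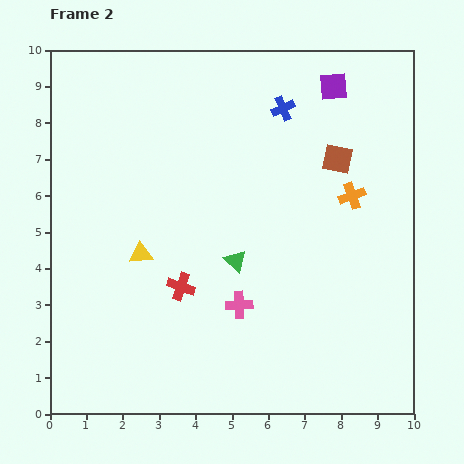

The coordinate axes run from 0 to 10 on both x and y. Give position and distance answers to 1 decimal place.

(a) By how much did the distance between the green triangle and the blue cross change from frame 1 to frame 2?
-3.0

Distance in frame 1: 7.4. Distance in frame 2: 4.4.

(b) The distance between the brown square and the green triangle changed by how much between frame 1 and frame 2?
-3.6

Distance in frame 1: 7.6. Distance in frame 2: 4.0.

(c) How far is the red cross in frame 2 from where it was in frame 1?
2.8

The red cross moved from (6.4, 3.9) to (3.6, 3.5), a distance of √(2.8² + 0.4²) ≈ 2.8.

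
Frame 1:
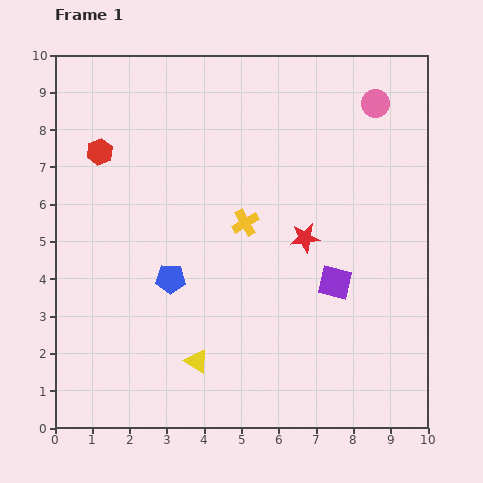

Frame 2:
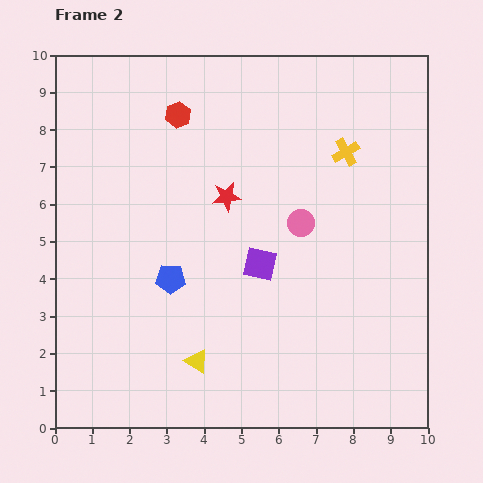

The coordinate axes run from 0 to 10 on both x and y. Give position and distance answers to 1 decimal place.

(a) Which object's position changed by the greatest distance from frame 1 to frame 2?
the pink circle

(moved 3.8; next 3.3)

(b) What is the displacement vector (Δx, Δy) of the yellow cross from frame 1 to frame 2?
(2.7, 1.9)

The yellow cross was at (5.1, 5.5) in frame 1 and (7.8, 7.4) in frame 2.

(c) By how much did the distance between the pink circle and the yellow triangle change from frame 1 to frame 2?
-3.8

Distance in frame 1: 8.4. Distance in frame 2: 4.6.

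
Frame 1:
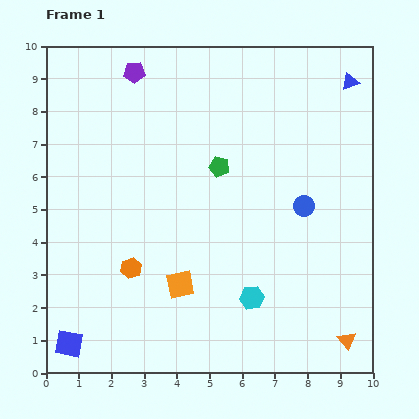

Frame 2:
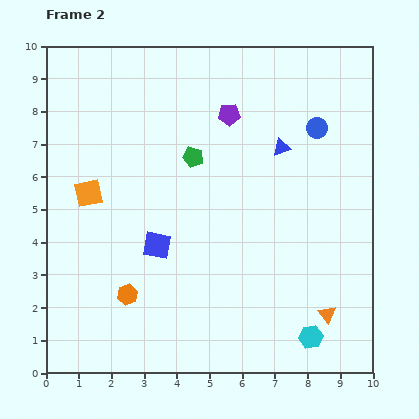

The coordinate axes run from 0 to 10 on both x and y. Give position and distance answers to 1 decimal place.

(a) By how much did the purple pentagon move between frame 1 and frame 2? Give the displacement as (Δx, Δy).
(2.9, -1.3)

The purple pentagon was at (2.7, 9.2) in frame 1 and (5.6, 7.9) in frame 2.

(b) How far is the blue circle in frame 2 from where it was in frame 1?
2.4

The blue circle moved from (7.9, 5.1) to (8.3, 7.5), a distance of √(0.4² + 2.4²) ≈ 2.4.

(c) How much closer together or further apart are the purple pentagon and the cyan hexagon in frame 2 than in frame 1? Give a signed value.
-0.6

Distance in frame 1: 7.8. Distance in frame 2: 7.2.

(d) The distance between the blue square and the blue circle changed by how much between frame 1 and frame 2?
-2.2

Distance in frame 1: 8.3. Distance in frame 2: 6.1.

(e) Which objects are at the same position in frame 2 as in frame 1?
none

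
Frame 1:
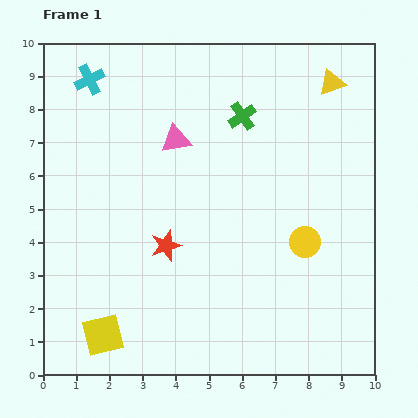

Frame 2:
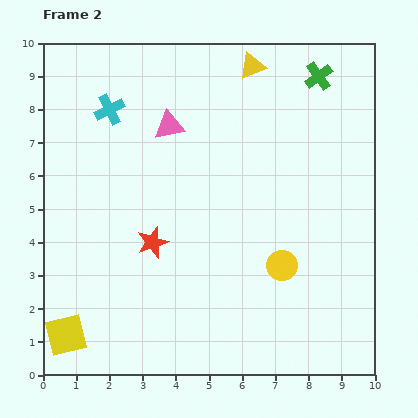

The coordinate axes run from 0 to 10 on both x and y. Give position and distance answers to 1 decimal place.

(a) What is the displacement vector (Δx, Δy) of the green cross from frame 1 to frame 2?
(2.3, 1.2)

The green cross was at (6.0, 7.8) in frame 1 and (8.3, 9.0) in frame 2.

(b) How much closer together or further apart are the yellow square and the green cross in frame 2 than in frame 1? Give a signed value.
+3.1

Distance in frame 1: 7.8. Distance in frame 2: 10.9.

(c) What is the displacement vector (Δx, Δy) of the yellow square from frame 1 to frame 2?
(-1.1, 0.0)

The yellow square was at (1.8, 1.2) in frame 1 and (0.7, 1.2) in frame 2.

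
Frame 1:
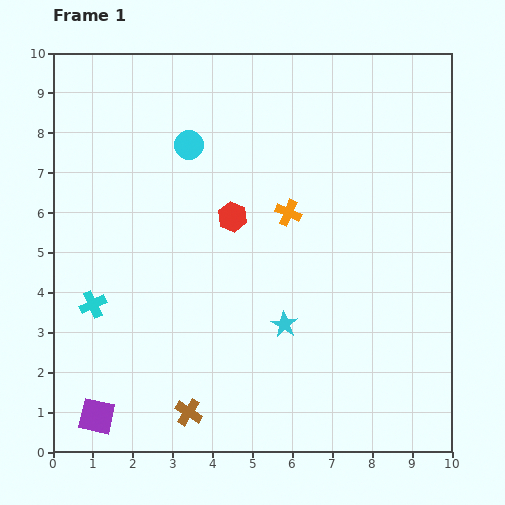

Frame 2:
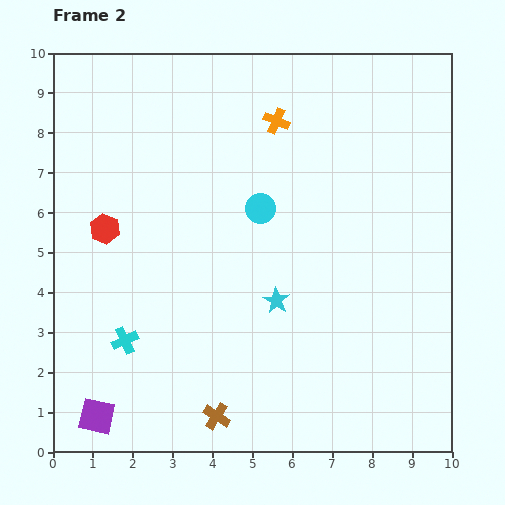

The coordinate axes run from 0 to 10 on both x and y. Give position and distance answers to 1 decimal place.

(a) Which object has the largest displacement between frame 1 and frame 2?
the red hexagon

(moved 3.2; next 2.4)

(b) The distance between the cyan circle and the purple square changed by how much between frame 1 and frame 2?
-0.6

Distance in frame 1: 7.2. Distance in frame 2: 6.6.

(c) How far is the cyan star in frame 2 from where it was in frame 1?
0.6

The cyan star moved from (5.8, 3.2) to (5.6, 3.8), a distance of √(0.2² + 0.6²) ≈ 0.6.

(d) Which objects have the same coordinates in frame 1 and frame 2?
the purple square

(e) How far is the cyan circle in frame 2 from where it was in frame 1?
2.4

The cyan circle moved from (3.4, 7.7) to (5.2, 6.1), a distance of √(1.8² + 1.6²) ≈ 2.4.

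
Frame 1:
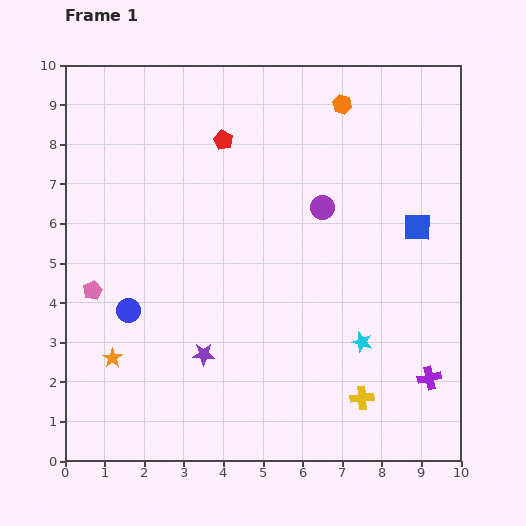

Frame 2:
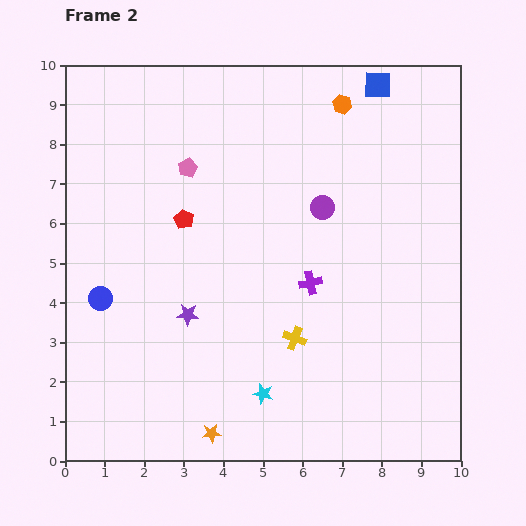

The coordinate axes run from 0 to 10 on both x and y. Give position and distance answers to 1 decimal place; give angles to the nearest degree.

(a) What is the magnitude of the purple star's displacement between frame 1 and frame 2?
1.1

The purple star moved from (3.5, 2.7) to (3.1, 3.7), a distance of √(0.4² + 1.0²) ≈ 1.1.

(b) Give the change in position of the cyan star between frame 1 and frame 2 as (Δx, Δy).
(-2.5, -1.3)

The cyan star was at (7.5, 3.0) in frame 1 and (5.0, 1.7) in frame 2.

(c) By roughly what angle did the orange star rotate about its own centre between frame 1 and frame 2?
31° clockwise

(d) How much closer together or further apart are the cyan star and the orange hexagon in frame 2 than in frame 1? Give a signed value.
+1.6

Distance in frame 1: 6.0. Distance in frame 2: 7.6.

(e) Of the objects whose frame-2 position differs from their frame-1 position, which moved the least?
the blue circle

(moved 0.8)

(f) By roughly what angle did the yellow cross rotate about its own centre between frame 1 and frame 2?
26° clockwise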